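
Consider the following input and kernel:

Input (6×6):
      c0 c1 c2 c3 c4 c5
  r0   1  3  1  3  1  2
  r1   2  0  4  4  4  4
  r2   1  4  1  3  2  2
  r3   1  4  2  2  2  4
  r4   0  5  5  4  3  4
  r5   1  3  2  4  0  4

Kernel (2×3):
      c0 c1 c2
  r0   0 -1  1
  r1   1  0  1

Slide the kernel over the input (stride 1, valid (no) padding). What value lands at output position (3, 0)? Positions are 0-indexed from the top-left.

The receptive field on the input at this output position is [1 4 2 / 0 5 5]. Elementwise product with the kernel and sum: 4·-1 + 2·1 + 0·1 + 5·1.

3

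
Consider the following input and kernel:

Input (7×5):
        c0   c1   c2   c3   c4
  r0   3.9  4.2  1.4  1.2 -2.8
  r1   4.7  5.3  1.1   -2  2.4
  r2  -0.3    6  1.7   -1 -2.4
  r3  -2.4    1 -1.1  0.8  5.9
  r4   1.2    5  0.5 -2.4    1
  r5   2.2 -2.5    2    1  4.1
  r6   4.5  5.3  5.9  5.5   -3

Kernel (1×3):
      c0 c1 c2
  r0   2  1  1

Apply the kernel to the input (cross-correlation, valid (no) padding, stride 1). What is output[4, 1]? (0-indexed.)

8.1

The receptive field on the input at this output position is [5 0.5 -2.4]. Elementwise product with the kernel and sum: 5·2 + 0.5·1 + -2.4·1.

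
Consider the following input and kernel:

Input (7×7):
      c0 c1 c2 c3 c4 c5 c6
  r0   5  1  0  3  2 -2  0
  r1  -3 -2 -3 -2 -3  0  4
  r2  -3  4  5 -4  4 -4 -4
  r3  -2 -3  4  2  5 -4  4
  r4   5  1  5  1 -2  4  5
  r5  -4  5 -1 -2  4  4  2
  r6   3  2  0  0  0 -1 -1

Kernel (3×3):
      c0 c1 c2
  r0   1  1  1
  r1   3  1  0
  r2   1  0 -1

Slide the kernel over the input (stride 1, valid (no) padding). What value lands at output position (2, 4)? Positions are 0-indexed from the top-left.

The receptive field on the input at this output position is [4 -4 -4 / 5 -4 4 / -2 4 5]. Elementwise product with the kernel and sum: 4·1 + -4·1 + -4·1 + 5·3 + -4·1 + -2·1 + 5·-1.

0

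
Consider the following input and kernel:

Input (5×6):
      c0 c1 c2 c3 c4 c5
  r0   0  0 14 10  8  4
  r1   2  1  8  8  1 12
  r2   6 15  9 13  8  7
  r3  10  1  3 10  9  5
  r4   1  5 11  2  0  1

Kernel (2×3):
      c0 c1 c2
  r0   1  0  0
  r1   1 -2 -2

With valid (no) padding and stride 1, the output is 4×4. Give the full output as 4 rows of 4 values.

-16 -31 4 -8
-40 -28 -25 -9
8 -10 -26 -5
-21 -20 10 10

Output[0,0]: The receptive field on the input at this output position is [0 0 14 / 2 1 8]. Elementwise product with the kernel and sum: 0·1 + 2·1 + 1·-2 + 8·-2.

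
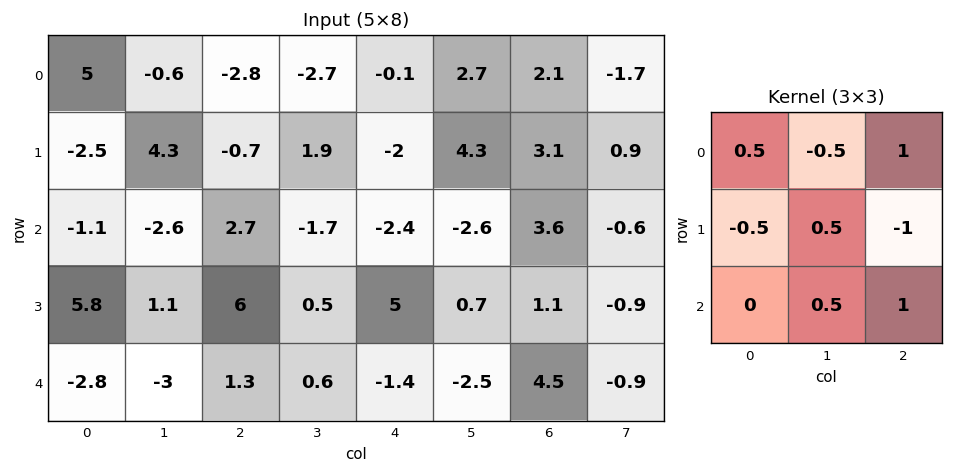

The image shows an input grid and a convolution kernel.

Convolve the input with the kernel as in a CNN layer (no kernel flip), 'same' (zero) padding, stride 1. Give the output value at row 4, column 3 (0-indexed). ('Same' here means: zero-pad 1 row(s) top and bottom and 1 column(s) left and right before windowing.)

The receptive field on the zero-padded input at this output position is [6 0.5 5 / 1.3 0.6 -1.4 / 0 0 0]. Elementwise product with the kernel and sum: 6·0.5 + 0.5·-0.5 + 5·1 + 1.3·-0.5 + 0.6·0.5 + -1.4·-1 + 0·0.5 + 0·1.

8.8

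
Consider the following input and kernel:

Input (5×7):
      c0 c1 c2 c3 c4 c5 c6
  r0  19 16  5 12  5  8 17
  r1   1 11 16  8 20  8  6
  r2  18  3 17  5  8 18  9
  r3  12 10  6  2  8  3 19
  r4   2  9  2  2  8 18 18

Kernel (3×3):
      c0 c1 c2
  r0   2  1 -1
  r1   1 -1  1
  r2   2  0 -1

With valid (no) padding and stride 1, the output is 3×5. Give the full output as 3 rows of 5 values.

Output[0,0]: The receptive field on the input at this output position is [19 16 5 / 1 11 16 / 18 3 17]. Elementwise product with the kernel and sum: 19·2 + 16·1 + 5·-1 + 1·1 + 11·-1 + 16·1 + 18·2 + 17·-1.
Output[0,1]: The receptive field on the input at this output position is [16 5 12 / 11 16 8 / 3 17 5]. Elementwise product with the kernel and sum: 16·2 + 5·1 + 12·-1 + 11·1 + 16·-1 + 8·1 + 3·2 + 5·-1.

74 29 71 9 26
47 39 44 44 38
32 40 39 -17 47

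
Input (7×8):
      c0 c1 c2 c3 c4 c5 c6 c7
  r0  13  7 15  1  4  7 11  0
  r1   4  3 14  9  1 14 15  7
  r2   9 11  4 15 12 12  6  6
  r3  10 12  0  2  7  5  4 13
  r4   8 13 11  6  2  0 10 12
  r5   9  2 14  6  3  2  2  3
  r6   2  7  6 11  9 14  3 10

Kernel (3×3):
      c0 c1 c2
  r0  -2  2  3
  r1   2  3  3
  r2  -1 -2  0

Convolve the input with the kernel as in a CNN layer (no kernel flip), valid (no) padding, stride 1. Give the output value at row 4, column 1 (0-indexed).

The receptive field on the input at this output position is [13 11 6 / 2 14 6 / 7 6 11]. Elementwise product with the kernel and sum: 13·-2 + 11·2 + 6·3 + 2·2 + 14·3 + 6·3 + 7·-1 + 6·-2.

59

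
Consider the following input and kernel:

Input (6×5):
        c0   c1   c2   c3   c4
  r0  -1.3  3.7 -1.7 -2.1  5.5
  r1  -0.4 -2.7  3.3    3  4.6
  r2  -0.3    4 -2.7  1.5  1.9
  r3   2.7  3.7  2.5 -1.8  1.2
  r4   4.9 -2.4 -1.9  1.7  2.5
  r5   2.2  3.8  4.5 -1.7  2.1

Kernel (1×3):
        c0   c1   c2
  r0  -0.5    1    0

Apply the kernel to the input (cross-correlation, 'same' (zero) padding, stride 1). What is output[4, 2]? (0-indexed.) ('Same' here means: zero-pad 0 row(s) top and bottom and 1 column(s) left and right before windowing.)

-0.7

The receptive field on the zero-padded input at this output position is [-2.4 -1.9 1.7]. Elementwise product with the kernel and sum: -2.4·-0.5 + -1.9·1.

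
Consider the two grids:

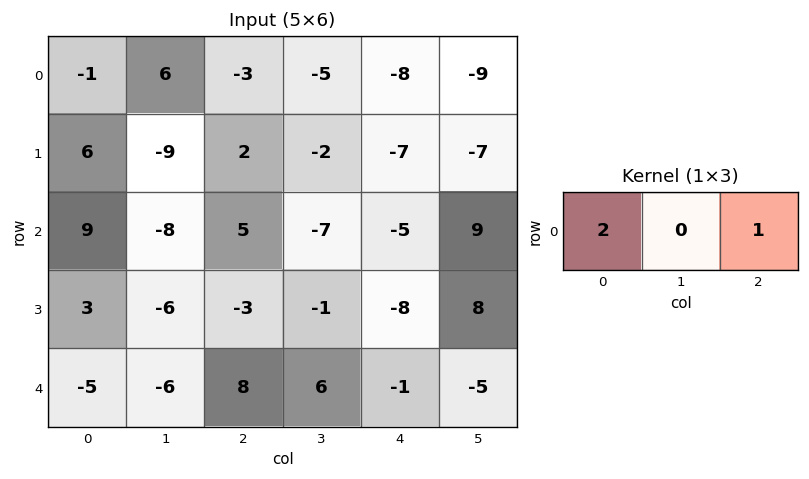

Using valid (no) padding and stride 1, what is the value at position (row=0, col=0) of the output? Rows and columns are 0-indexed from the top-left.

The receptive field on the input at this output position is [-1 6 -3]. Elementwise product with the kernel and sum: -1·2 + -3·1.

-5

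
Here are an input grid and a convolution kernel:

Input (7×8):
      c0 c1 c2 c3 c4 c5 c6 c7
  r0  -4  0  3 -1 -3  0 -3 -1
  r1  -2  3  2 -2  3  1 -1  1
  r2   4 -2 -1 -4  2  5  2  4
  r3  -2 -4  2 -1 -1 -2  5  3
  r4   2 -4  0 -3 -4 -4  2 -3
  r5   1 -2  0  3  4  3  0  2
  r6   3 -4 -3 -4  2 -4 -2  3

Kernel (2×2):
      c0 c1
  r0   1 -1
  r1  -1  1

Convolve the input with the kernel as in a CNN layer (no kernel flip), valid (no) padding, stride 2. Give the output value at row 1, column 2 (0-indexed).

-4

The receptive field on the input at this output position is [2 5 / -1 -2]. Elementwise product with the kernel and sum: 2·1 + 5·-1 + -1·-1 + -2·1.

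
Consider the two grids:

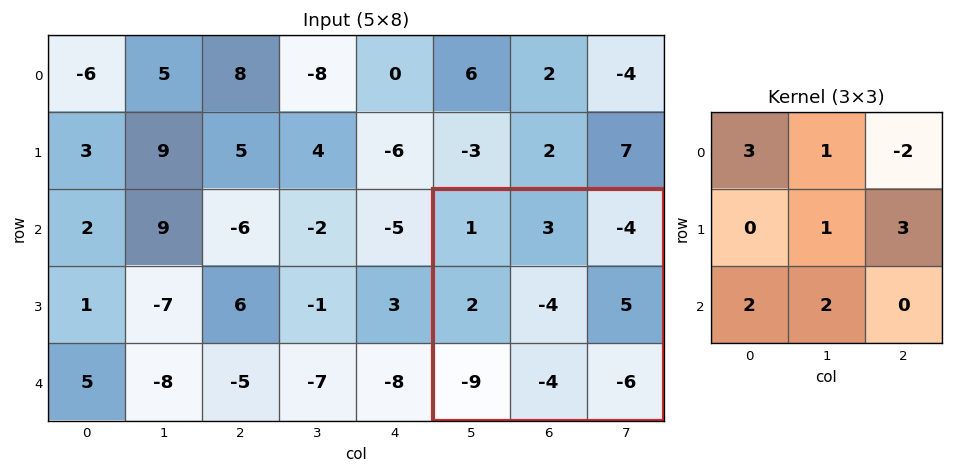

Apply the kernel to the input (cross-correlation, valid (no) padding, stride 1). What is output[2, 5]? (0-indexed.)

-1

The receptive field on the input at this output position is [1 3 -4 / 2 -4 5 / -9 -4 -6]. Elementwise product with the kernel and sum: 1·3 + 3·1 + -4·-2 + -4·1 + 5·3 + -9·2 + -4·2.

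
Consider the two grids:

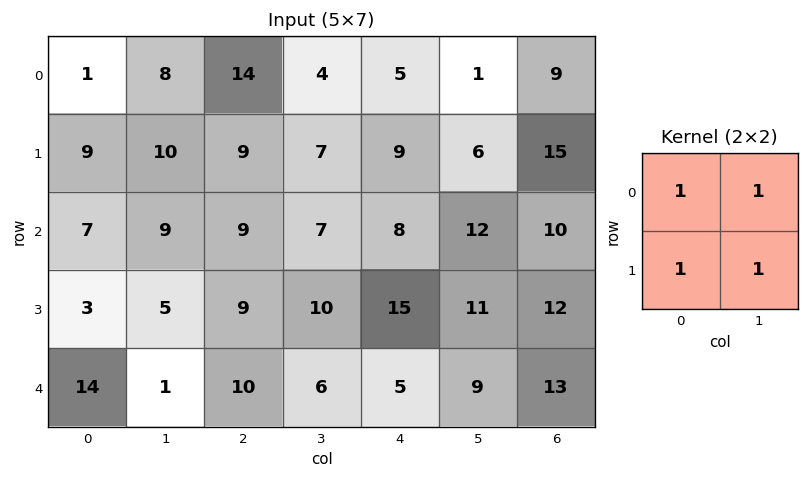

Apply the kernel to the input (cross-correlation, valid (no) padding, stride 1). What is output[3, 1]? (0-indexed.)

25

The receptive field on the input at this output position is [5 9 / 1 10]. Elementwise product with the kernel and sum: 5·1 + 9·1 + 1·1 + 10·1.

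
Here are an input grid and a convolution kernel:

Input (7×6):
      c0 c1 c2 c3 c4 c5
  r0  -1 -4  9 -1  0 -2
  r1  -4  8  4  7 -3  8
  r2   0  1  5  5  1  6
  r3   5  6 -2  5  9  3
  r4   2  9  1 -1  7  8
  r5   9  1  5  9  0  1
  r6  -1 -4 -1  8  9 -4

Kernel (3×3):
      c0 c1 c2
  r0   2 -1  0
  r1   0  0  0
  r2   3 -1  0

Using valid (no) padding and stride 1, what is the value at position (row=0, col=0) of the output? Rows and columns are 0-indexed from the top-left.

1

The receptive field on the input at this output position is [-1 -4 9 / -4 8 4 / 0 1 5]. Elementwise product with the kernel and sum: -1·2 + -4·-1 + 0·3 + 1·-1.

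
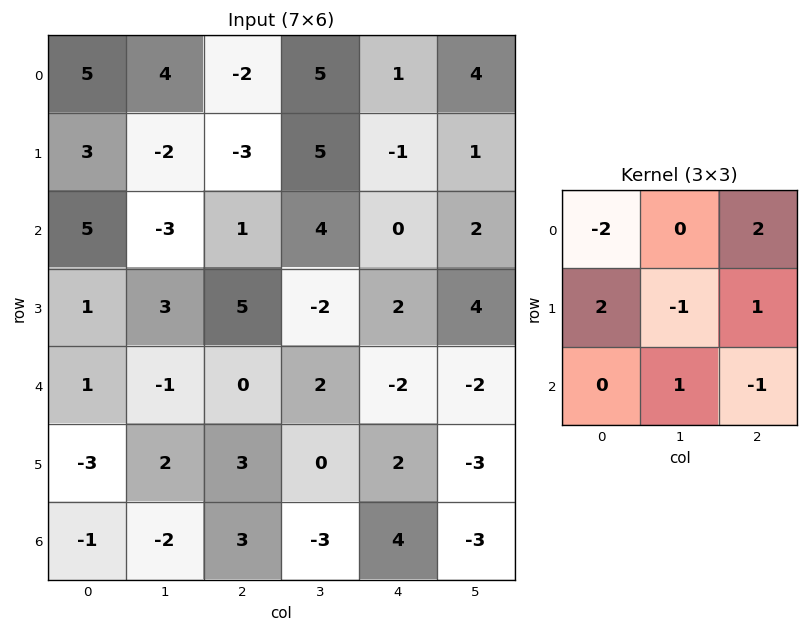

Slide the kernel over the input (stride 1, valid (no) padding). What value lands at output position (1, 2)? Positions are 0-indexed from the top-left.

The receptive field on the input at this output position is [-3 5 -1 / 1 4 0 / 5 -2 2]. Elementwise product with the kernel and sum: -3·-2 + -1·2 + 1·2 + 4·-1 + 0·1 + -2·1 + 2·-1.

-2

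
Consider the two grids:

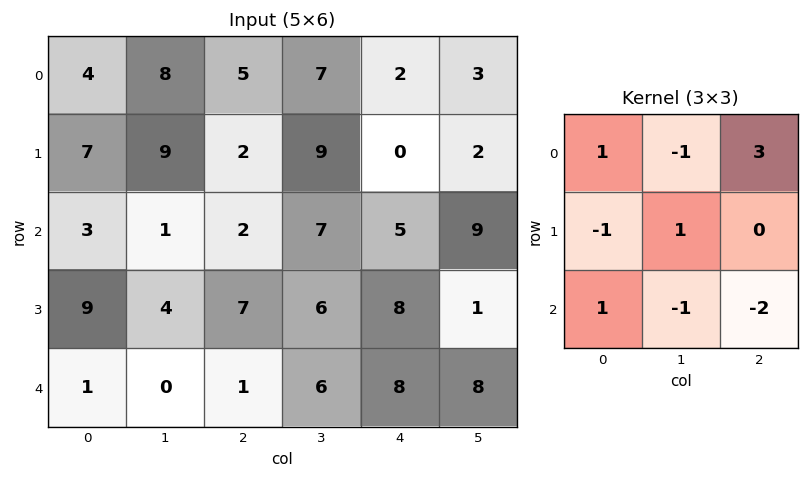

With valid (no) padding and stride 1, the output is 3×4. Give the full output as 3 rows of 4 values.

Output[0,0]: The receptive field on the input at this output position is [4 8 5 / 7 9 2 / 3 1 2]. Elementwise product with the kernel and sum: 4·1 + 8·-1 + 5·3 + 7·-1 + 9·1 + 3·1 + 1·-1 + 2·-2.

11 2 -4 -11
-7 20 -17 9
2 10 -12 13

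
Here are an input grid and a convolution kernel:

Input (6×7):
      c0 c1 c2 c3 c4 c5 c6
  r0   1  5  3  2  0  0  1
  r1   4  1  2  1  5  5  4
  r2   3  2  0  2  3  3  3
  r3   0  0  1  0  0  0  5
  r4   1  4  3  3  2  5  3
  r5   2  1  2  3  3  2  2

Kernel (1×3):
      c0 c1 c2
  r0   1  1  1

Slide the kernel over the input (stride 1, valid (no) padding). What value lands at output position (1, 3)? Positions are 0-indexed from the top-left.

The receptive field on the input at this output position is [1 5 5]. Elementwise product with the kernel and sum: 1·1 + 5·1 + 5·1.

11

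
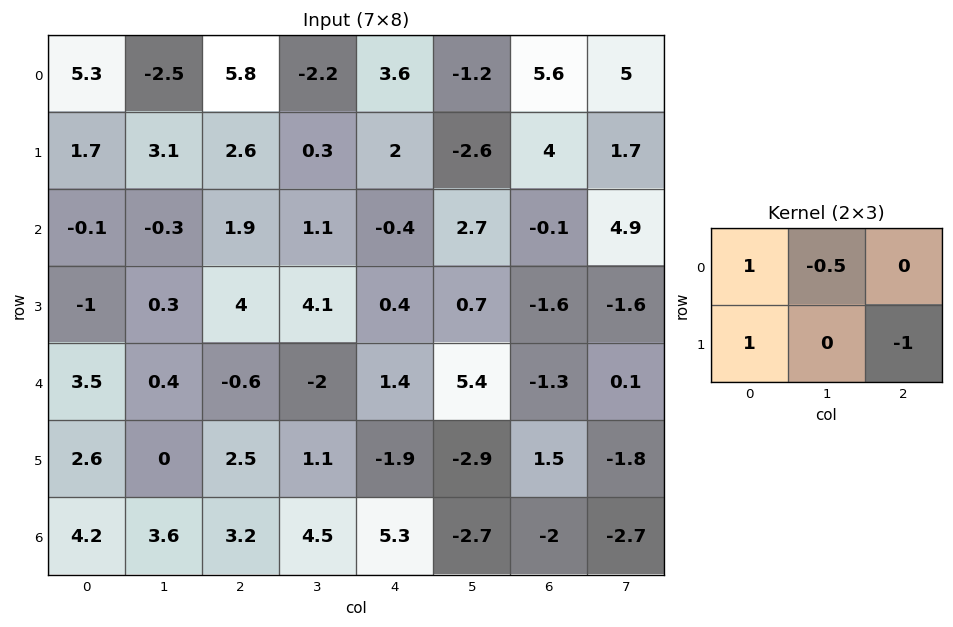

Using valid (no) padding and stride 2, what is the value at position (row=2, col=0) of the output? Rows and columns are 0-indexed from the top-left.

3.4

The receptive field on the input at this output position is [3.5 0.4 -0.6 / 2.6 0 2.5]. Elementwise product with the kernel and sum: 3.5·1 + 0.4·-0.5 + 2.6·1 + 2.5·-1.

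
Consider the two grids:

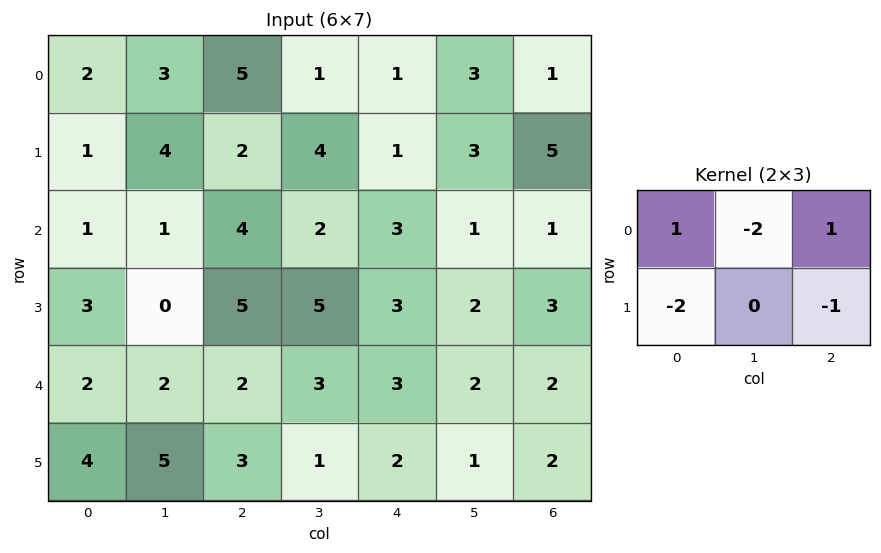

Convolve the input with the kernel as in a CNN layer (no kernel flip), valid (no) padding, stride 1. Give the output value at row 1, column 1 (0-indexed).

The receptive field on the input at this output position is [4 2 4 / 1 4 2]. Elementwise product with the kernel and sum: 4·1 + 2·-2 + 4·1 + 1·-2 + 2·-1.

0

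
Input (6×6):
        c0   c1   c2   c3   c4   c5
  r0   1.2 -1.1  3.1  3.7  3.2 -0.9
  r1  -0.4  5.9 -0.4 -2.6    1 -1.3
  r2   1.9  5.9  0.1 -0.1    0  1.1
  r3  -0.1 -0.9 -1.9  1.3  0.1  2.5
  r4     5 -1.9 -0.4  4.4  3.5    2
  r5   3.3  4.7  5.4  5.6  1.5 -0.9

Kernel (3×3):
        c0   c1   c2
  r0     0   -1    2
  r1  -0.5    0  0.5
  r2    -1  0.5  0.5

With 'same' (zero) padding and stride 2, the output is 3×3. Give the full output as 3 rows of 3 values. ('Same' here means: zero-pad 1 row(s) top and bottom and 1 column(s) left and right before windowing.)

2.2 -5 0.15
14.65 -7.2 -3
1.35 8.45 -1.6

Output[0,0]: The receptive field on the zero-padded input at this output position is [0 0 0 / 0 1.2 -1.1 / 0 -0.4 5.9]. Elementwise product with the kernel and sum: 0·-1 + 0·2 + 0·-0.5 + -1.1·0.5 + 0·-1 + -0.4·0.5 + 5.9·0.5.
Output[0,1]: The receptive field on the zero-padded input at this output position is [0 0 0 / -1.1 3.1 3.7 / 5.9 -0.4 -2.6]. Elementwise product with the kernel and sum: 0·-1 + 0·2 + -1.1·-0.5 + 3.7·0.5 + 5.9·-1 + -0.4·0.5 + -2.6·0.5.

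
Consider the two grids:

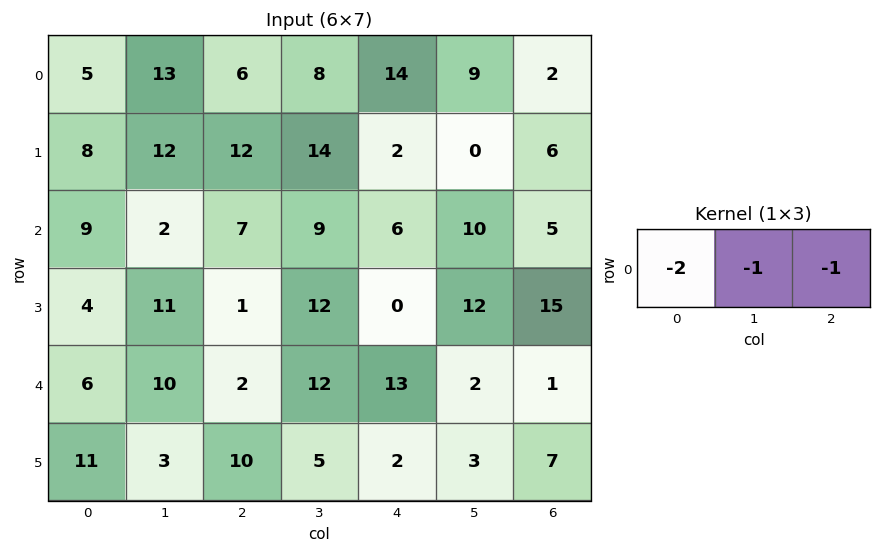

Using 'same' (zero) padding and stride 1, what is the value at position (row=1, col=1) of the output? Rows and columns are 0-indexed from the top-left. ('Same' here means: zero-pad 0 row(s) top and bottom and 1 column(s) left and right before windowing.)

-40

The receptive field on the zero-padded input at this output position is [8 12 12]. Elementwise product with the kernel and sum: 8·-2 + 12·-1 + 12·-1.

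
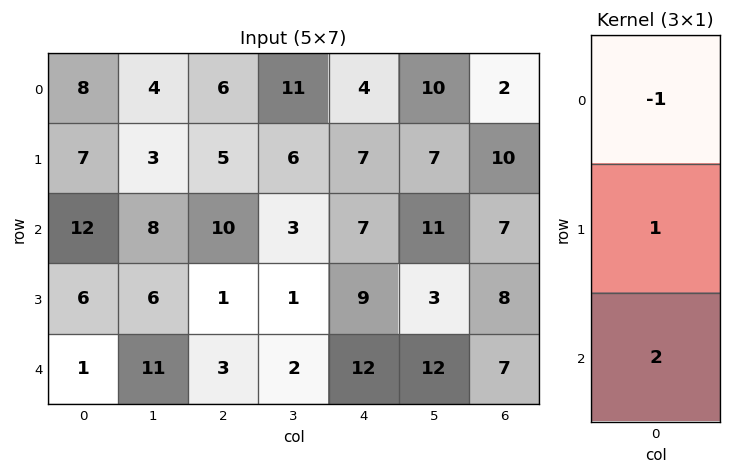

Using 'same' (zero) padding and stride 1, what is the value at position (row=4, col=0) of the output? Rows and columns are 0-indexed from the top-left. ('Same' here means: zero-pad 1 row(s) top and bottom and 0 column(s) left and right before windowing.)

-5

The receptive field on the zero-padded input at this output position is [6 / 1 / 0]. Elementwise product with the kernel and sum: 6·-1 + 1·1 + 0·2.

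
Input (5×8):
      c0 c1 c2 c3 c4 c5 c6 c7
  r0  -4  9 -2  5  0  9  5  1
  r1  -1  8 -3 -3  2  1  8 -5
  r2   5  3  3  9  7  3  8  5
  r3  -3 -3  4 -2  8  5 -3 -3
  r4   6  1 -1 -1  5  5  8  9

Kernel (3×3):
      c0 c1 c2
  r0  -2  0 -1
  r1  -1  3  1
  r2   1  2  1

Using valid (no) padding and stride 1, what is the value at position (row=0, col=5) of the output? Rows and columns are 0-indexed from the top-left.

The receptive field on the input at this output position is [9 5 1 / 1 8 -5 / 3 8 5]. Elementwise product with the kernel and sum: 9·-2 + 1·-1 + 1·-1 + 8·3 + -5·1 + 3·1 + 8·2 + 5·1.

23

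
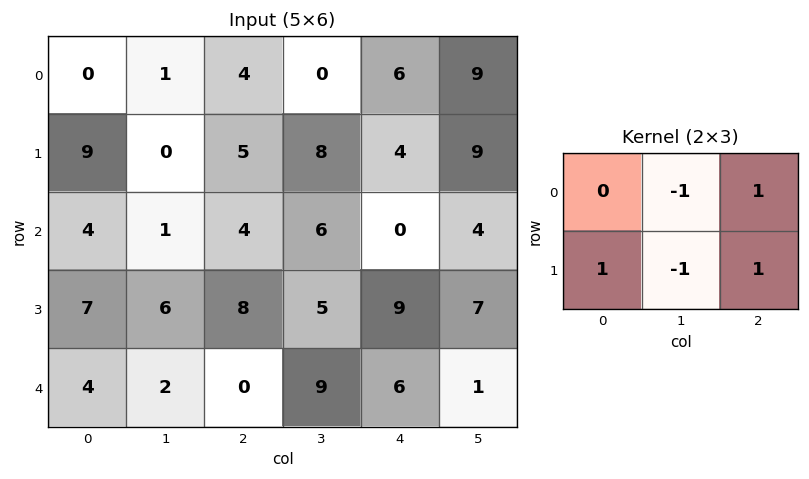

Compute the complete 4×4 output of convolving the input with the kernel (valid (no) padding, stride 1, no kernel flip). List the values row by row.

Output[0,0]: The receptive field on the input at this output position is [0 1 4 / 9 0 5]. Elementwise product with the kernel and sum: 1·-1 + 4·1 + 9·1 + 0·-1 + 5·1.
Output[0,1]: The receptive field on the input at this output position is [1 4 0 / 0 5 8]. Elementwise product with the kernel and sum: 4·-1 + 0·1 + 0·1 + 5·-1 + 8·1.

17 -1 7 16
12 6 -6 15
12 5 6 7
4 8 1 2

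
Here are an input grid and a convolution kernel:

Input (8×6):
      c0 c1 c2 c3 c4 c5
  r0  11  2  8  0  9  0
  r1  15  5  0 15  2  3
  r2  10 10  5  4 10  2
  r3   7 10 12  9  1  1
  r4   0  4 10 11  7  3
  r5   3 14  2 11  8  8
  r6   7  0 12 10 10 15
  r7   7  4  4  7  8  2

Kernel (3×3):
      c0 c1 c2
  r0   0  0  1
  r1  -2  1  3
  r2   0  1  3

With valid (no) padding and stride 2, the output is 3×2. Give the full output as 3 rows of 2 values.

Output[0,0]: The receptive field on the input at this output position is [11 2 8 / 15 5 0 / 10 10 5]. Elementwise product with the kernel and sum: 8·1 + 15·-2 + 5·1 + 0·3 + 10·1 + 5·3.
Output[0,1]: The receptive field on the input at this output position is [8 0 9 / 0 15 2 / 5 4 10]. Elementwise product with the kernel and sum: 9·1 + 0·-2 + 15·1 + 2·3 + 4·1 + 10·3.

8 64
71 30
60 78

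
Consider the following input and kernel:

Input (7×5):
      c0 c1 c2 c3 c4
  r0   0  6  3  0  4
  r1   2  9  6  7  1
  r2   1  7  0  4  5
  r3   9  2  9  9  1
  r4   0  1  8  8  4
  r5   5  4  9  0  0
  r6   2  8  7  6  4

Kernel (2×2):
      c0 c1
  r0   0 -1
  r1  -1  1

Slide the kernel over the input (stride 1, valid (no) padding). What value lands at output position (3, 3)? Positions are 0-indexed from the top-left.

-5

The receptive field on the input at this output position is [9 1 / 8 4]. Elementwise product with the kernel and sum: 1·-1 + 8·-1 + 4·1.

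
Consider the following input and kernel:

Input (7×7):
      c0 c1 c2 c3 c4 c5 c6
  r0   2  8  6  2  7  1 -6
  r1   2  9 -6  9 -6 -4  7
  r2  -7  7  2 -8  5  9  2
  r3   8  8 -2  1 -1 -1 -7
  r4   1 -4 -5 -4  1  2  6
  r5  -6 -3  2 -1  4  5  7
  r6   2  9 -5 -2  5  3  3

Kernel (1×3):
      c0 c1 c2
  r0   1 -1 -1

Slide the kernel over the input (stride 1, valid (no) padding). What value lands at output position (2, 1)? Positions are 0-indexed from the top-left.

The receptive field on the input at this output position is [7 2 -8]. Elementwise product with the kernel and sum: 7·1 + 2·-1 + -8·-1.

13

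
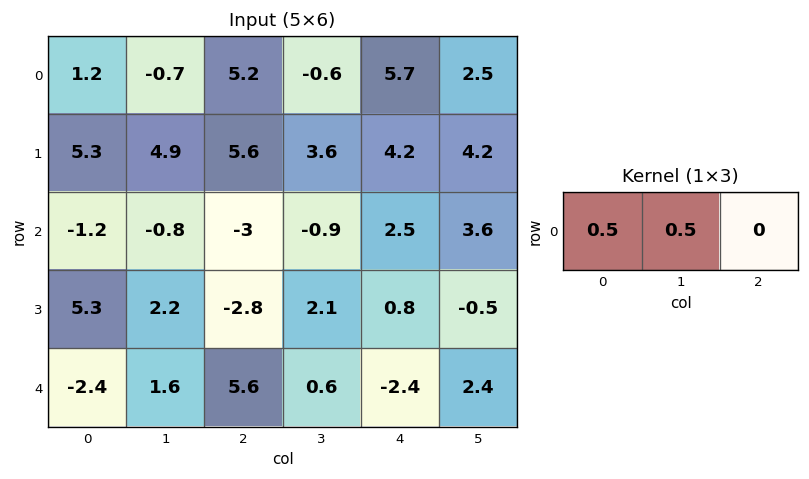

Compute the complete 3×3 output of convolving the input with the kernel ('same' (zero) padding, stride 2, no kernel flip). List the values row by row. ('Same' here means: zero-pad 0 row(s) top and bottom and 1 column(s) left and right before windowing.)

Output[0,0]: The receptive field on the zero-padded input at this output position is [0 1.2 -0.7]. Elementwise product with the kernel and sum: 0·0.5 + 1.2·0.5.
Output[0,1]: The receptive field on the zero-padded input at this output position is [-0.7 5.2 -0.6]. Elementwise product with the kernel and sum: -0.7·0.5 + 5.2·0.5.

0.6 2.25 2.55
-0.6 -1.9 0.8
-1.2 3.6 -0.9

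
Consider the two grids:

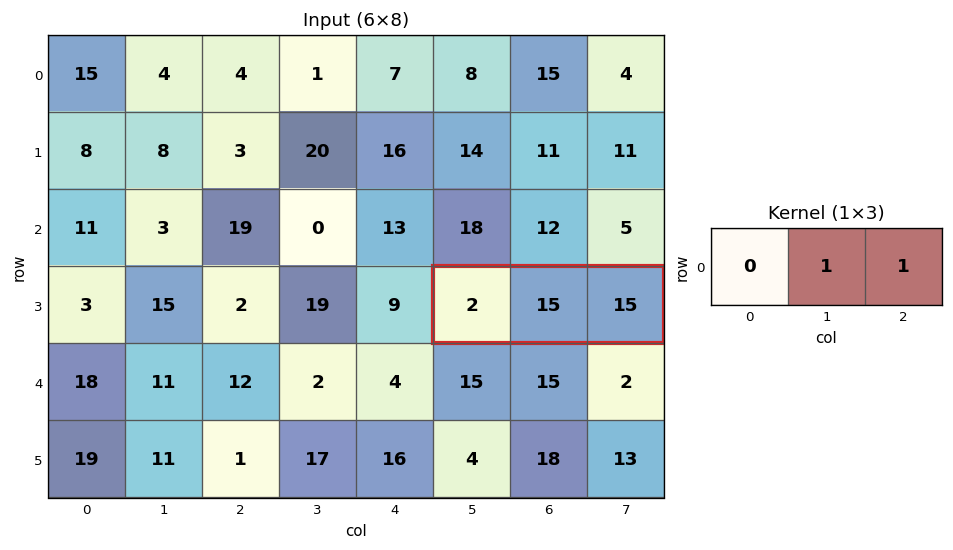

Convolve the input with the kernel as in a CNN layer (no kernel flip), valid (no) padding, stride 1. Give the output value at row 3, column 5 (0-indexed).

The receptive field on the input at this output position is [2 15 15]. Elementwise product with the kernel and sum: 15·1 + 15·1.

30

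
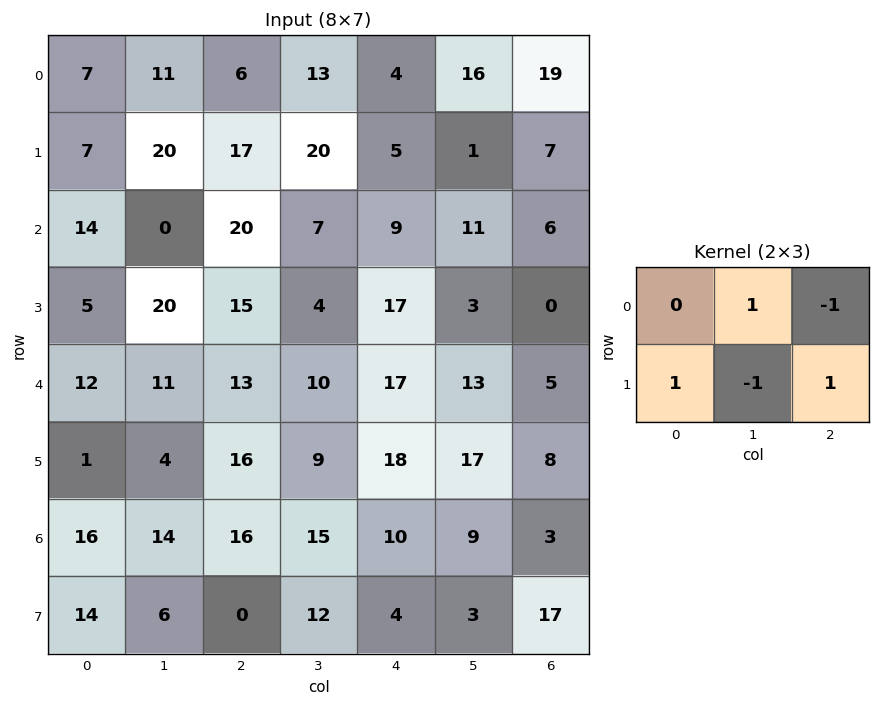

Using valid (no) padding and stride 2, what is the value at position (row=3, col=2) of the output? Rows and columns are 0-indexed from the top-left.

24

The receptive field on the input at this output position is [10 9 3 / 4 3 17]. Elementwise product with the kernel and sum: 9·1 + 3·-1 + 4·1 + 3·-1 + 17·1.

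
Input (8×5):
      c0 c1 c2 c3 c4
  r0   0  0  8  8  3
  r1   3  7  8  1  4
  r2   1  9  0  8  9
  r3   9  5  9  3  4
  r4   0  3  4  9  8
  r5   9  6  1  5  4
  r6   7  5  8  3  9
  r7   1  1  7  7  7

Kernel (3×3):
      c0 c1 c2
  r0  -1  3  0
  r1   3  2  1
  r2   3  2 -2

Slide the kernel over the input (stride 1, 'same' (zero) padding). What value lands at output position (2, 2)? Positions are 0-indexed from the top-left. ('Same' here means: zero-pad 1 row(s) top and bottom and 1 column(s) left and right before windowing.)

79

The receptive field on the zero-padded input at this output position is [7 8 1 / 9 0 8 / 5 9 3]. Elementwise product with the kernel and sum: 7·-1 + 8·3 + 9·3 + 0·2 + 8·1 + 5·3 + 9·2 + 3·-2.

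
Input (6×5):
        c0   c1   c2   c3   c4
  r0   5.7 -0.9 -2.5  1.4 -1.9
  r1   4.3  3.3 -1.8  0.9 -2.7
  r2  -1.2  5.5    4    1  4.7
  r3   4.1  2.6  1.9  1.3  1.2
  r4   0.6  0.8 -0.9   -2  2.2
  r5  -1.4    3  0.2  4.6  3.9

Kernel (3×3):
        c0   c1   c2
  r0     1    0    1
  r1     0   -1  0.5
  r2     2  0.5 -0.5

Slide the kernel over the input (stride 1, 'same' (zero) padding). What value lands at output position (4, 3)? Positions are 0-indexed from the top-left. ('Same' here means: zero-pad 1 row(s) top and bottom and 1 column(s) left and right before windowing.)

The receptive field on the zero-padded input at this output position is [1.9 1.3 1.2 / -0.9 -2 2.2 / 0.2 4.6 3.9]. Elementwise product with the kernel and sum: 1.9·1 + 1.2·1 + -2·-1 + 2.2·0.5 + 0.2·2 + 4.6·0.5 + 3.9·-0.5.

6.95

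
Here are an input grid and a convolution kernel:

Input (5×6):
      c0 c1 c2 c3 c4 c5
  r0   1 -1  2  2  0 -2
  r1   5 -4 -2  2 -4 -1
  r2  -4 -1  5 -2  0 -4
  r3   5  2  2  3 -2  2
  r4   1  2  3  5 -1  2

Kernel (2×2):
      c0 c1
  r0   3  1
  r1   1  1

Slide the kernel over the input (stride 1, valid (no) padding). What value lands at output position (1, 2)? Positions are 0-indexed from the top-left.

The receptive field on the input at this output position is [-2 2 / 5 -2]. Elementwise product with the kernel and sum: -2·3 + 2·1 + 5·1 + -2·1.

-1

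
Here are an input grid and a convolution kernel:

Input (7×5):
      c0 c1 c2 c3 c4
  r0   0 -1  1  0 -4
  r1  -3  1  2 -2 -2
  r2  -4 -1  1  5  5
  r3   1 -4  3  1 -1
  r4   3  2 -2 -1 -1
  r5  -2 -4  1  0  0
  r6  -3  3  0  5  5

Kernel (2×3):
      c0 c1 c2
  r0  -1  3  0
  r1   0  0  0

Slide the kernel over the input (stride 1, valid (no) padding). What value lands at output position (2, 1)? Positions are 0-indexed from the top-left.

The receptive field on the input at this output position is [-1 1 5 / -4 3 1]. Elementwise product with the kernel and sum: -1·-1 + 1·3.

4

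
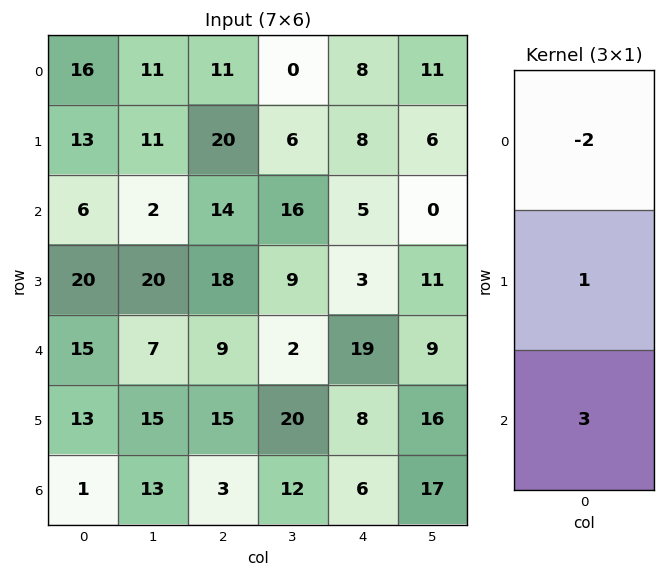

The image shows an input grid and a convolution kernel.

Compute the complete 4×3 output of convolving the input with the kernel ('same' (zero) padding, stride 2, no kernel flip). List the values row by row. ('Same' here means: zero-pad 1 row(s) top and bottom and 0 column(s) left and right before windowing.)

55 71 32
40 28 -2
14 18 37
-25 -27 -10

Output[0,0]: The receptive field on the zero-padded input at this output position is [0 / 16 / 13]. Elementwise product with the kernel and sum: 0·-2 + 16·1 + 13·3.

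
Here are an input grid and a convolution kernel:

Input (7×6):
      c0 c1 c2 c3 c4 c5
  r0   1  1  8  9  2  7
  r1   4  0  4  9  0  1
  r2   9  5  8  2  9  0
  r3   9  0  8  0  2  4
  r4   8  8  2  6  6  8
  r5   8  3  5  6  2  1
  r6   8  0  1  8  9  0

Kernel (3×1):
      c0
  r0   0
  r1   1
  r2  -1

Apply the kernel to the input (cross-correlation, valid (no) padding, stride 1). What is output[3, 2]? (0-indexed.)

The receptive field on the input at this output position is [8 / 2 / 5]. Elementwise product with the kernel and sum: 2·1 + 5·-1.

-3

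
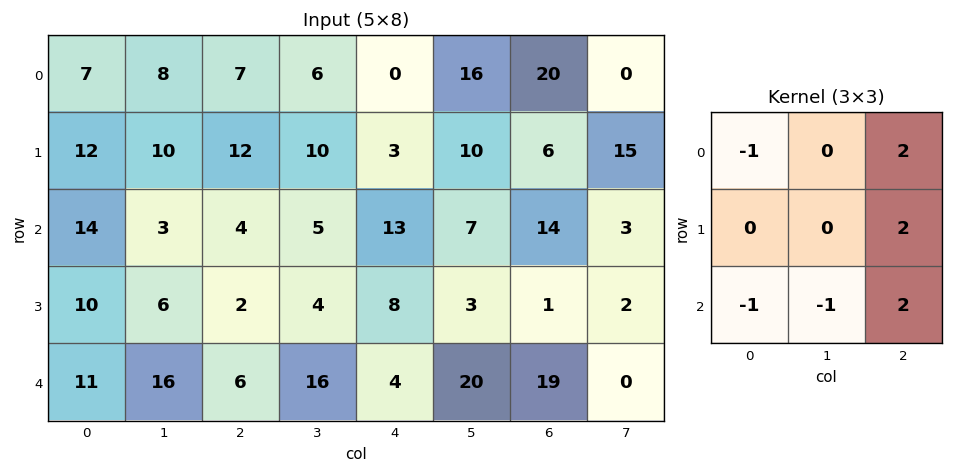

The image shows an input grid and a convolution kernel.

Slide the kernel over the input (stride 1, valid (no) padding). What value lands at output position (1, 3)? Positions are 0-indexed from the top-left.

18

The receptive field on the input at this output position is [10 3 10 / 5 13 7 / 4 8 3]. Elementwise product with the kernel and sum: 10·-1 + 10·2 + 7·2 + 4·-1 + 8·-1 + 3·2.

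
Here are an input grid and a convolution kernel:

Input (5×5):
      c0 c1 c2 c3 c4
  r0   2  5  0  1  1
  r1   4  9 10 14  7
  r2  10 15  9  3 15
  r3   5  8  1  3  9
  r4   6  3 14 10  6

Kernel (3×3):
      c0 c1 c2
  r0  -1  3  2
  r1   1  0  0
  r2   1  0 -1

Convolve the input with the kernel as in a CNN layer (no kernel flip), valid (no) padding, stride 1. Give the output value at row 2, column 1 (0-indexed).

19

The receptive field on the input at this output position is [15 9 3 / 8 1 3 / 3 14 10]. Elementwise product with the kernel and sum: 15·-1 + 9·3 + 3·2 + 8·1 + 3·1 + 10·-1.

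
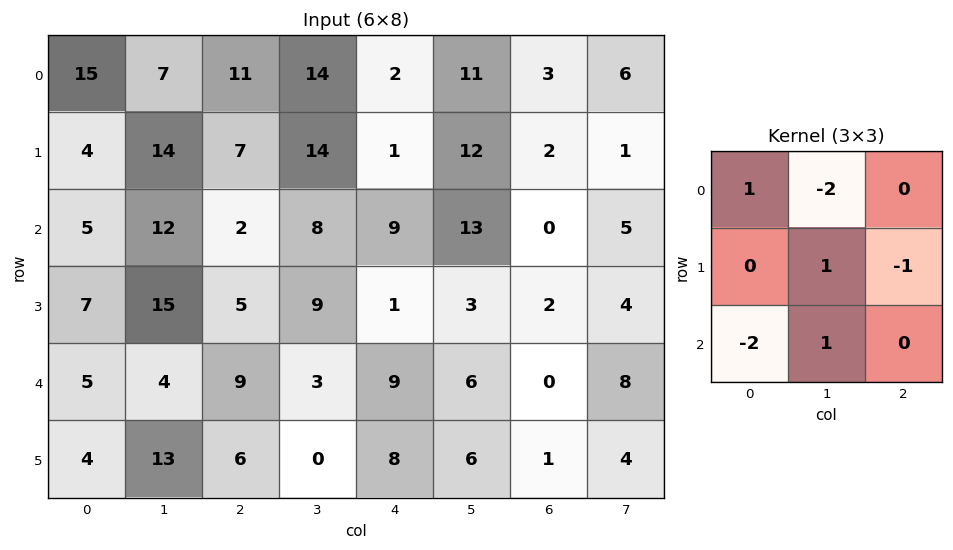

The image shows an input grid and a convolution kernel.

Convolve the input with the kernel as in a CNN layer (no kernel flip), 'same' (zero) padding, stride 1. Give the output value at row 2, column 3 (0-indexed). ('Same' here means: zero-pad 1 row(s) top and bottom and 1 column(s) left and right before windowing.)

The receptive field on the zero-padded input at this output position is [7 14 1 / 2 8 9 / 5 9 1]. Elementwise product with the kernel and sum: 7·1 + 14·-2 + 8·1 + 9·-1 + 5·-2 + 9·1.

-23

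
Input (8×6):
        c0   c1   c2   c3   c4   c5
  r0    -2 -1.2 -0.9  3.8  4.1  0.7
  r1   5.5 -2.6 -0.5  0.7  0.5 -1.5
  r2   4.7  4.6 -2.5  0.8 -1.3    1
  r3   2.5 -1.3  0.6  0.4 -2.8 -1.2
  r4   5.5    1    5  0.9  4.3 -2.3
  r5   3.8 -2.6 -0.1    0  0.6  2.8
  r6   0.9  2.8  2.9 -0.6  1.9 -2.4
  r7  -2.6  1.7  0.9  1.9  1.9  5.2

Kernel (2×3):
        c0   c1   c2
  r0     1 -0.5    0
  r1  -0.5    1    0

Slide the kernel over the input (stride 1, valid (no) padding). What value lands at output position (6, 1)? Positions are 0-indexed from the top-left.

The receptive field on the input at this output position is [2.8 2.9 -0.6 / 1.7 0.9 1.9]. Elementwise product with the kernel and sum: 2.8·1 + 2.9·-0.5 + 1.7·-0.5 + 0.9·1.

1.4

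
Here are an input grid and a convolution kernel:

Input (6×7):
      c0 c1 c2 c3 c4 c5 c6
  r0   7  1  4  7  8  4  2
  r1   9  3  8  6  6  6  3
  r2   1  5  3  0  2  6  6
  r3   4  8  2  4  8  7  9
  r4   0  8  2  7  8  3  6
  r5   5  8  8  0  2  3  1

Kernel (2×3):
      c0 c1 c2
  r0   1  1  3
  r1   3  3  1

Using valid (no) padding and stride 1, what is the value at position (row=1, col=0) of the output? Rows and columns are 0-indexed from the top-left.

57

The receptive field on the input at this output position is [9 3 8 / 1 5 3]. Elementwise product with the kernel and sum: 9·1 + 3·1 + 8·3 + 1·3 + 5·3 + 3·1.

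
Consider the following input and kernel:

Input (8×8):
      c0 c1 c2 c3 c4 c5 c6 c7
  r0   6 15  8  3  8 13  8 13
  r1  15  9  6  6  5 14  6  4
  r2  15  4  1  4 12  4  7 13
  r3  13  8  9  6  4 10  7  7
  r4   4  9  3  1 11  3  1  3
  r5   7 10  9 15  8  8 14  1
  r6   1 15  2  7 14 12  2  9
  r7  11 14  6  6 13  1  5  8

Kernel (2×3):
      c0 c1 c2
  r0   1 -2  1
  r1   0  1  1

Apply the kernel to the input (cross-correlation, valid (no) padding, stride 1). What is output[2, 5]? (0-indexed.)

The receptive field on the input at this output position is [4 7 13 / 10 7 7]. Elementwise product with the kernel and sum: 4·1 + 7·-2 + 13·1 + 7·1 + 7·1.

17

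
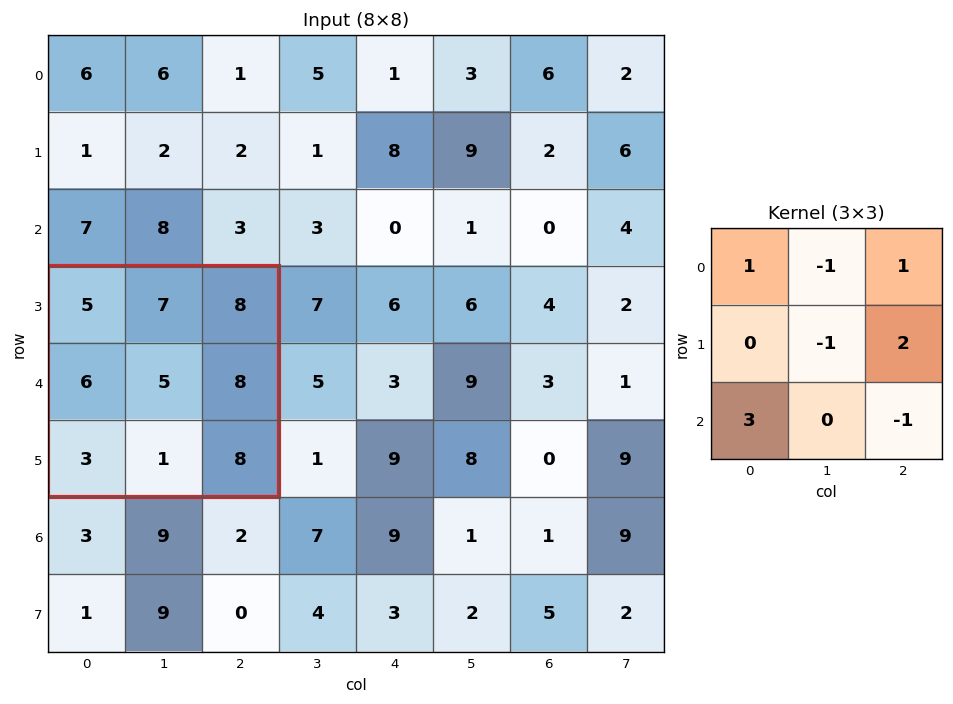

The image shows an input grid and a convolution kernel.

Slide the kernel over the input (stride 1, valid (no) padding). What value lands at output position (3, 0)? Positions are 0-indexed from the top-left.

18

The receptive field on the input at this output position is [5 7 8 / 6 5 8 / 3 1 8]. Elementwise product with the kernel and sum: 5·1 + 7·-1 + 8·1 + 5·-1 + 8·2 + 3·3 + 8·-1.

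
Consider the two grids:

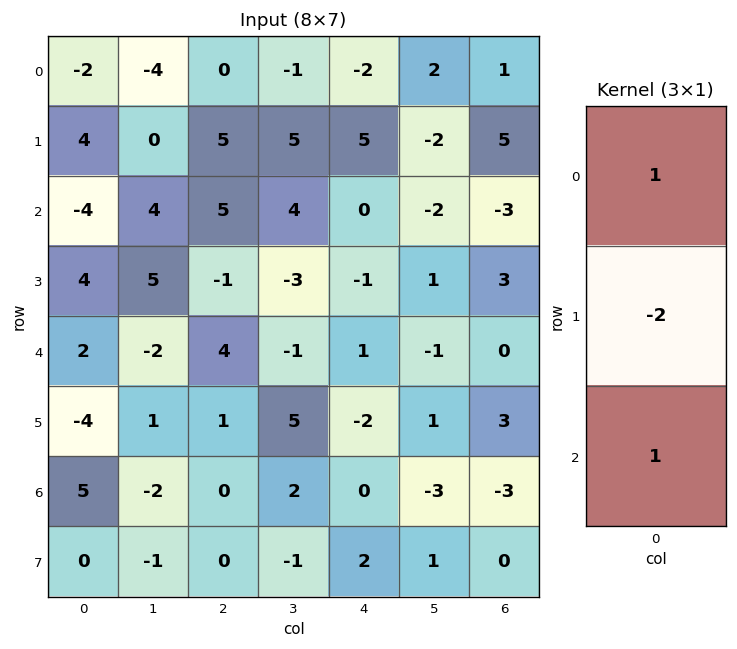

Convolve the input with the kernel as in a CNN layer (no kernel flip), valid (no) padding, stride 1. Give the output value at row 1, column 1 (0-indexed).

The receptive field on the input at this output position is [0 / 4 / 5]. Elementwise product with the kernel and sum: 0·1 + 4·-2 + 5·1.

-3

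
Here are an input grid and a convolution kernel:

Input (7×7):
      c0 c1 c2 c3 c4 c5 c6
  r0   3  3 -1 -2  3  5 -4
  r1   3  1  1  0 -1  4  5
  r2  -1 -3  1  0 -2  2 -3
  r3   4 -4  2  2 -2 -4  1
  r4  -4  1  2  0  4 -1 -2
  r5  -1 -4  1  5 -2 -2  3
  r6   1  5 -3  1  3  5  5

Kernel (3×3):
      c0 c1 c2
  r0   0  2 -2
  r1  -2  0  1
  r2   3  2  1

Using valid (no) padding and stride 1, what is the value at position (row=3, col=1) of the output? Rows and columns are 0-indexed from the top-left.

The receptive field on the input at this output position is [-4 2 2 / 1 2 0 / -4 1 5]. Elementwise product with the kernel and sum: 2·2 + 2·-2 + 1·-2 + 0·1 + -4·3 + 1·2 + 5·1.

-7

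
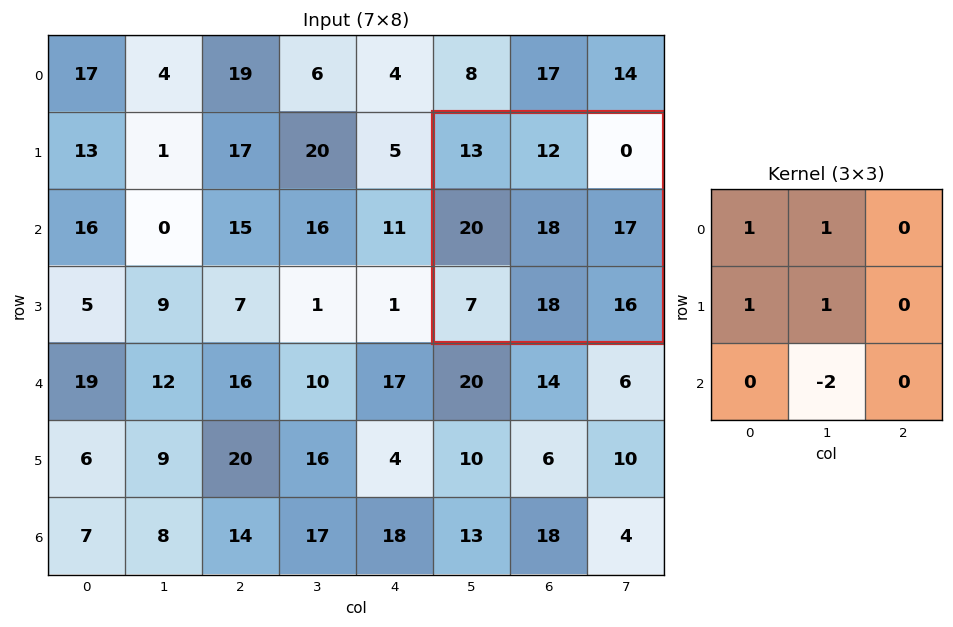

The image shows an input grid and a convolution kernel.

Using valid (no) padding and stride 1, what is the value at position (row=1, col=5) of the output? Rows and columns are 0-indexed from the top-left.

The receptive field on the input at this output position is [13 12 0 / 20 18 17 / 7 18 16]. Elementwise product with the kernel and sum: 13·1 + 12·1 + 20·1 + 18·1 + 18·-2.

27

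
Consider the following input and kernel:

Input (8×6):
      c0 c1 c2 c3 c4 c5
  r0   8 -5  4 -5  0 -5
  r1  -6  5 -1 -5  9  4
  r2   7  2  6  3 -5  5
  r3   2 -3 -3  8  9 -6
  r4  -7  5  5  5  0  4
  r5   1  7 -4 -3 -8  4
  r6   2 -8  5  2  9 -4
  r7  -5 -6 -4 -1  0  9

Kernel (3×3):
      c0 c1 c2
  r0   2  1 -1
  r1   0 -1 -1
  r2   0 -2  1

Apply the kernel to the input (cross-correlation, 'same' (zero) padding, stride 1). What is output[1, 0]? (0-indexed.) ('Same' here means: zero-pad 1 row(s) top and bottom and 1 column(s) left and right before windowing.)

The receptive field on the zero-padded input at this output position is [0 8 -5 / 0 -6 5 / 0 7 2]. Elementwise product with the kernel and sum: 0·2 + 8·1 + -5·-1 + -6·-1 + 5·-1 + 7·-2 + 2·1.

2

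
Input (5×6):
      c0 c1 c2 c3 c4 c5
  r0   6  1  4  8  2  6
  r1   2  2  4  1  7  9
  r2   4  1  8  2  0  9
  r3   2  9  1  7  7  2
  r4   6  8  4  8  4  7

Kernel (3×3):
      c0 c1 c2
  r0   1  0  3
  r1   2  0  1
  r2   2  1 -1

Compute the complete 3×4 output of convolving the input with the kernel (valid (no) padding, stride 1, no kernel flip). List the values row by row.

27 38 43 32
42 21 43 60
49 44 29 58

Output[0,0]: The receptive field on the input at this output position is [6 1 4 / 2 2 4 / 4 1 8]. Elementwise product with the kernel and sum: 6·1 + 4·3 + 2·2 + 4·1 + 4·2 + 1·1 + 8·-1.
Output[0,1]: The receptive field on the input at this output position is [1 4 8 / 2 4 1 / 1 8 2]. Elementwise product with the kernel and sum: 1·1 + 8·3 + 2·2 + 1·1 + 1·2 + 8·1 + 2·-1.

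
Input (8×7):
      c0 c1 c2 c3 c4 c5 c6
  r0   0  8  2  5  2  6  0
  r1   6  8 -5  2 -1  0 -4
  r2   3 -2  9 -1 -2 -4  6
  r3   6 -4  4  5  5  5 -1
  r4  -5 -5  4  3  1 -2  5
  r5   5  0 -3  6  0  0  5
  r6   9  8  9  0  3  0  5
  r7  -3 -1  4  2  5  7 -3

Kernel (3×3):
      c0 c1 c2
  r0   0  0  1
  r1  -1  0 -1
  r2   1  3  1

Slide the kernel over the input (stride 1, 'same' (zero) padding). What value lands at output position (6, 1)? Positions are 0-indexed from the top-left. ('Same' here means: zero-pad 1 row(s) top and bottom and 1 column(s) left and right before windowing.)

-23

The receptive field on the zero-padded input at this output position is [5 0 -3 / 9 8 9 / -3 -1 4]. Elementwise product with the kernel and sum: -3·1 + 9·-1 + 9·-1 + -3·1 + -1·3 + 4·1.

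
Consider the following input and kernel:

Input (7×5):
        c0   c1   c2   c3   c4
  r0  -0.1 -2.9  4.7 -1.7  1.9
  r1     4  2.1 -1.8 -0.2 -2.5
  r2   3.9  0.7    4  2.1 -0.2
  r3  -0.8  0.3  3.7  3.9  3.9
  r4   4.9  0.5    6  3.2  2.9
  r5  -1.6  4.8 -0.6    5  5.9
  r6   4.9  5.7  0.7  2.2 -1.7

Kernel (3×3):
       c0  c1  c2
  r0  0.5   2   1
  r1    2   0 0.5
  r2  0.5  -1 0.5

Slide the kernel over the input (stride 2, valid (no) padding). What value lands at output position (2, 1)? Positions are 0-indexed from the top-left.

11.35

The receptive field on the input at this output position is [6 3.2 2.9 / -0.6 5 5.9 / 0.7 2.2 -1.7]. Elementwise product with the kernel and sum: 6·0.5 + 3.2·2 + 2.9·1 + -0.6·2 + 5.9·0.5 + 0.7·0.5 + 2.2·-1 + -1.7·0.5.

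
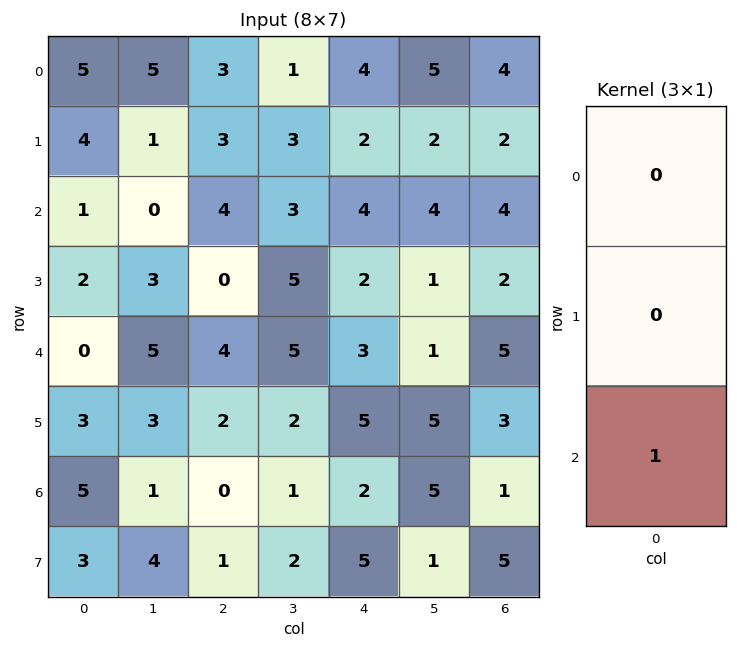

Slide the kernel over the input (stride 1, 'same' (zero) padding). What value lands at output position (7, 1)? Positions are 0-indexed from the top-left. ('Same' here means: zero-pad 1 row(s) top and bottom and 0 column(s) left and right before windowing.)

0

The receptive field on the zero-padded input at this output position is [1 / 4 / 0]. Elementwise product with the kernel and sum: 0·1.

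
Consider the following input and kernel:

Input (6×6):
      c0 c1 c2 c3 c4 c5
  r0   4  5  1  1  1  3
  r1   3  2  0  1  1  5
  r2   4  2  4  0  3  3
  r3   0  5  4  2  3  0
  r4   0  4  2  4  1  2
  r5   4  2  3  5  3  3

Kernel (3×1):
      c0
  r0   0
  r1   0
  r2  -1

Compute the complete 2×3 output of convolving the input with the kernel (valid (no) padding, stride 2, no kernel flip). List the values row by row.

-4 -4 -3
0 -2 -1

Output[0,0]: The receptive field on the input at this output position is [4 / 3 / 4]. Elementwise product with the kernel and sum: 4·-1.
Output[0,1]: The receptive field on the input at this output position is [1 / 0 / 4]. Elementwise product with the kernel and sum: 4·-1.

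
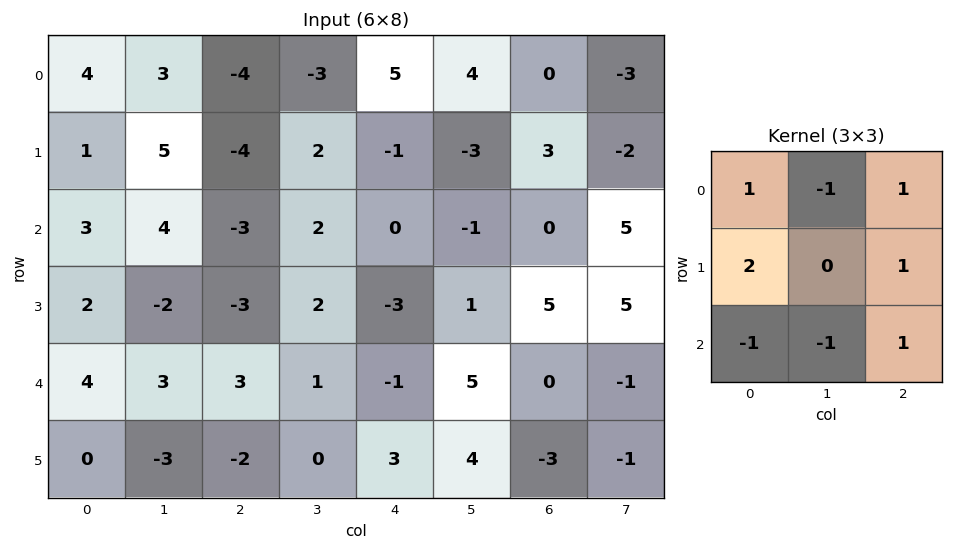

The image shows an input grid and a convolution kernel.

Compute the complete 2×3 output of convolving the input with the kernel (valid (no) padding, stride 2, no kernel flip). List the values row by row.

-15 -4 3
-7 -19 -4

Output[0,0]: The receptive field on the input at this output position is [4 3 -4 / 1 5 -4 / 3 4 -3]. Elementwise product with the kernel and sum: 4·1 + 3·-1 + -4·1 + 1·2 + -4·1 + 3·-1 + 4·-1 + -3·1.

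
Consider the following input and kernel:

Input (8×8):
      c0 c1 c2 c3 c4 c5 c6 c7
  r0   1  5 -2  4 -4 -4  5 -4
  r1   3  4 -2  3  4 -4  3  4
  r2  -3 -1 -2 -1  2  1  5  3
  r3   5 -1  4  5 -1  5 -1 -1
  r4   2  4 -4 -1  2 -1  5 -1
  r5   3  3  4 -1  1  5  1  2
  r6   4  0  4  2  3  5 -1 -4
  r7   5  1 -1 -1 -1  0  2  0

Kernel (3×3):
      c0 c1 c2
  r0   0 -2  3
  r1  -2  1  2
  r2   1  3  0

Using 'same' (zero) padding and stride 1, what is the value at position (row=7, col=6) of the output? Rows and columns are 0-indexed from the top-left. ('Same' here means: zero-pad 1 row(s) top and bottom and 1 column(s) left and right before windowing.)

The receptive field on the zero-padded input at this output position is [5 -1 -4 / 0 2 0 / 0 0 0]. Elementwise product with the kernel and sum: -1·-2 + -4·3 + 0·-2 + 2·1 + 0·2 + 0·1 + 0·3.

-8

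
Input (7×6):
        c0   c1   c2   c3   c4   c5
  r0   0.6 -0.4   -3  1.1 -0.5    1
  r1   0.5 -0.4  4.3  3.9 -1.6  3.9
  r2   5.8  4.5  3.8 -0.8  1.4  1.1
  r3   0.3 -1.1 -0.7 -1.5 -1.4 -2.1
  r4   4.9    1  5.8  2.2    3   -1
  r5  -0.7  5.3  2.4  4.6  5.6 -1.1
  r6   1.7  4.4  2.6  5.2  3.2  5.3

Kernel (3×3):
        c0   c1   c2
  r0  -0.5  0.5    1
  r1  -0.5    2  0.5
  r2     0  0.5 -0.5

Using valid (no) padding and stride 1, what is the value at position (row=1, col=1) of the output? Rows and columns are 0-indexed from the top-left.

The receptive field on the input at this output position is [-0.4 4.3 3.9 / 4.5 3.8 -0.8 / -1.1 -0.7 -1.5]. Elementwise product with the kernel and sum: -0.4·-0.5 + 4.3·0.5 + 3.9·1 + 4.5·-0.5 + 3.8·2 + -0.8·0.5 + -0.7·0.5 + -1.5·-0.5.

11.6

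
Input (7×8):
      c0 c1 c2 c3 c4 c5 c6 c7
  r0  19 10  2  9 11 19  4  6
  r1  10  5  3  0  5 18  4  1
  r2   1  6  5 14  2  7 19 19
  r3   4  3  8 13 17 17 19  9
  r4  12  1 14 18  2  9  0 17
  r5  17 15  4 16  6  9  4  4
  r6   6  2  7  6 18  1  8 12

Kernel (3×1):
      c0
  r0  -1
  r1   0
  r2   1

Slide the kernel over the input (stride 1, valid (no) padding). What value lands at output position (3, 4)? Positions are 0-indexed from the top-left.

-11

The receptive field on the input at this output position is [17 / 2 / 6]. Elementwise product with the kernel and sum: 17·-1 + 6·1.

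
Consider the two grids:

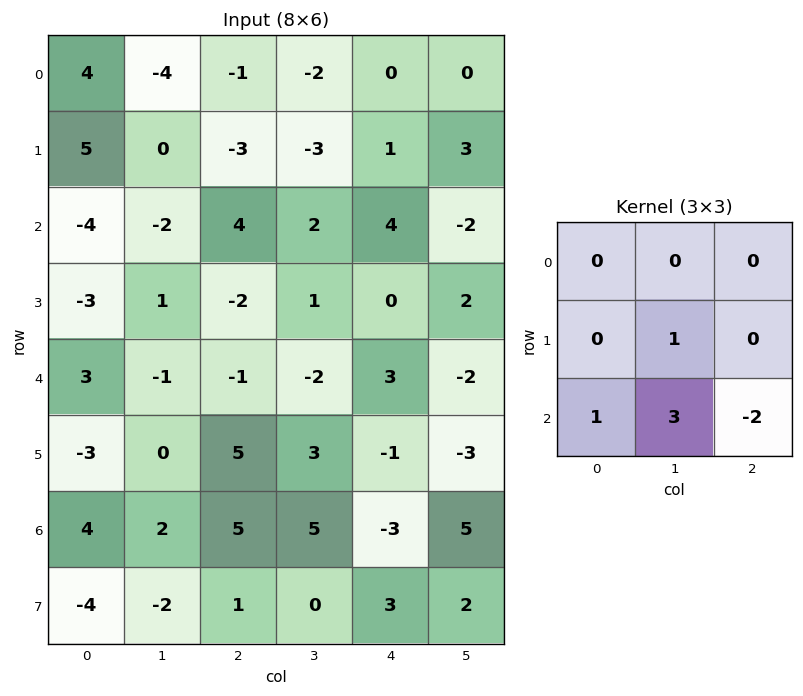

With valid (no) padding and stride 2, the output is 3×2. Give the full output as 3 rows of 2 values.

-18 -1
3 -12
0 29

Output[0,0]: The receptive field on the input at this output position is [4 -4 -1 / 5 0 -3 / -4 -2 4]. Elementwise product with the kernel and sum: 0·1 + -4·1 + -2·3 + 4·-2.
Output[0,1]: The receptive field on the input at this output position is [-1 -2 0 / -3 -3 1 / 4 2 4]. Elementwise product with the kernel and sum: -3·1 + 4·1 + 2·3 + 4·-2.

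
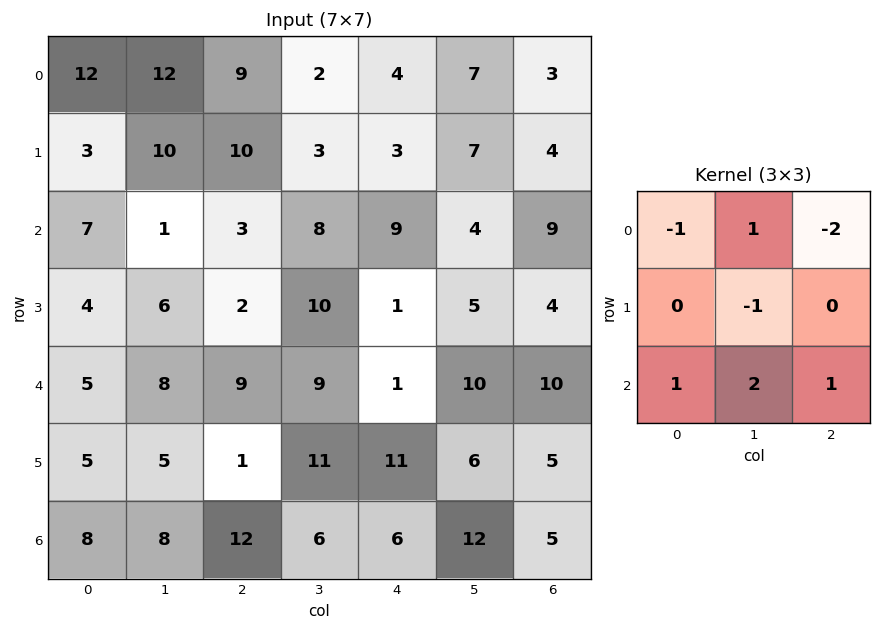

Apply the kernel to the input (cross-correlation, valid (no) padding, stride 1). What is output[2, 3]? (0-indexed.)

13

The receptive field on the input at this output position is [8 9 4 / 10 1 5 / 9 1 10]. Elementwise product with the kernel and sum: 8·-1 + 9·1 + 4·-2 + 1·-1 + 9·1 + 1·2 + 10·1.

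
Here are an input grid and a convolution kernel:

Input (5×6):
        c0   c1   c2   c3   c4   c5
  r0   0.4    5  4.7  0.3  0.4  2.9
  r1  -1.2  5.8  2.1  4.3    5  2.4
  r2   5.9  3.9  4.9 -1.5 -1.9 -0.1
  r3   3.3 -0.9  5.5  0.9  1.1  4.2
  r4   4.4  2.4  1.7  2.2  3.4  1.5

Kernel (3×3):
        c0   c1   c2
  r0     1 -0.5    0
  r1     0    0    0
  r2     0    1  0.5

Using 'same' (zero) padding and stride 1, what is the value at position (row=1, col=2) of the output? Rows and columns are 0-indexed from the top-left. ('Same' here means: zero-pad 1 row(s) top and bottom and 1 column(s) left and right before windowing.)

The receptive field on the zero-padded input at this output position is [5 4.7 0.3 / 5.8 2.1 4.3 / 3.9 4.9 -1.5]. Elementwise product with the kernel and sum: 5·1 + 4.7·-0.5 + 4.9·1 + -1.5·0.5.

6.8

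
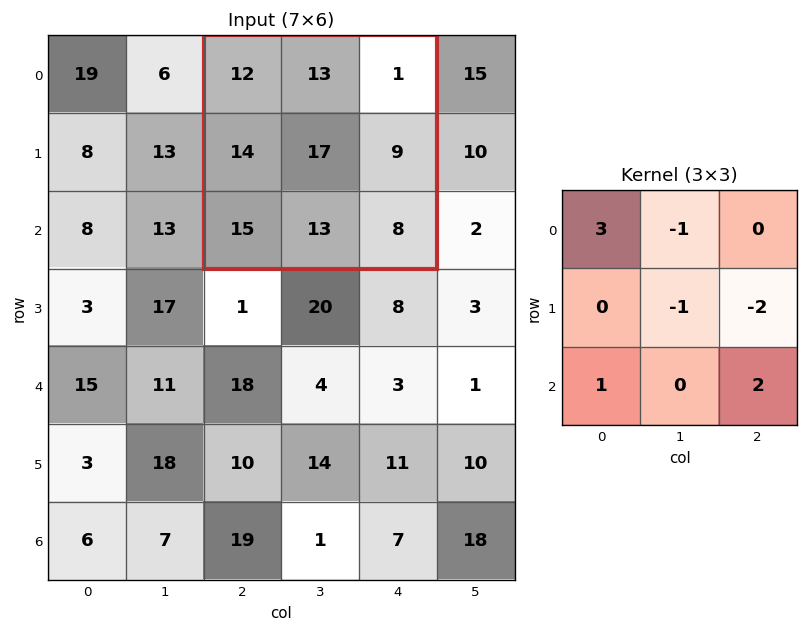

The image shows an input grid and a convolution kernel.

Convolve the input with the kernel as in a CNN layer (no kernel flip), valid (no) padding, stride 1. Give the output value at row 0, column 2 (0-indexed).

The receptive field on the input at this output position is [12 13 1 / 14 17 9 / 15 13 8]. Elementwise product with the kernel and sum: 12·3 + 13·-1 + 17·-1 + 9·-2 + 15·1 + 8·2.

19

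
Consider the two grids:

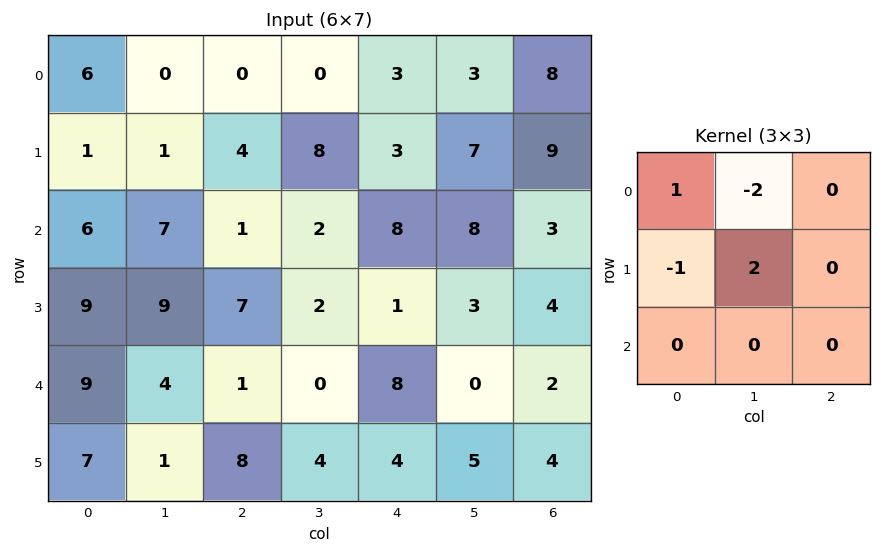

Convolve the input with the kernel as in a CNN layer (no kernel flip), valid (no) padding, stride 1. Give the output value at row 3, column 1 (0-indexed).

-7

The receptive field on the input at this output position is [9 7 2 / 4 1 0 / 1 8 4]. Elementwise product with the kernel and sum: 9·1 + 7·-2 + 4·-1 + 1·2.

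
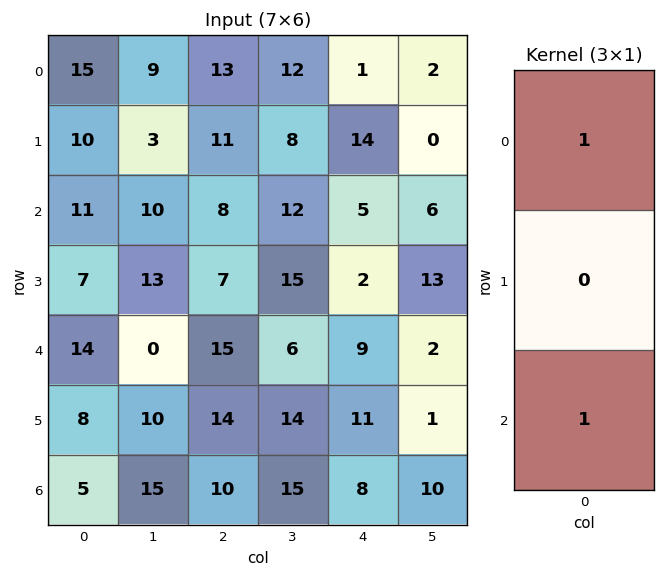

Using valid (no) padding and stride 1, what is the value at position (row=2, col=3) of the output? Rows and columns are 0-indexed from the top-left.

18

The receptive field on the input at this output position is [12 / 15 / 6]. Elementwise product with the kernel and sum: 12·1 + 6·1.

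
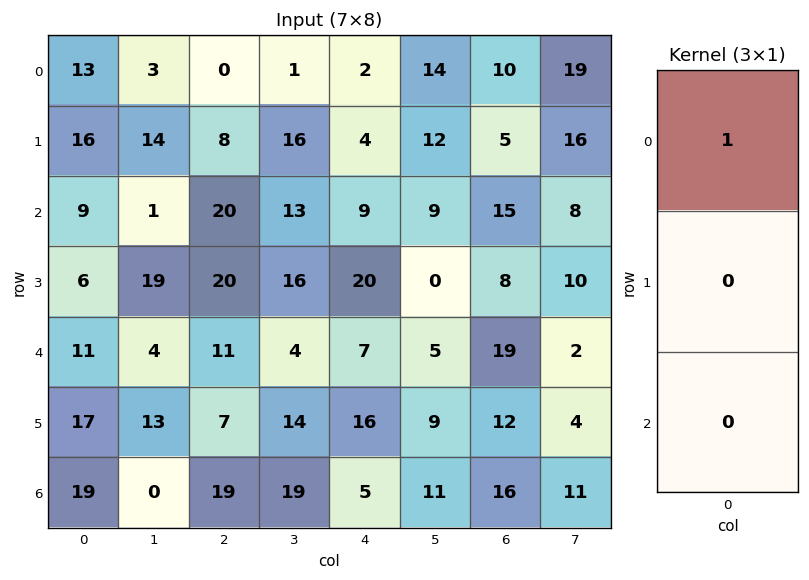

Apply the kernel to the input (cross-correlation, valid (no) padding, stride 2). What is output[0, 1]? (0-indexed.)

The receptive field on the input at this output position is [0 / 8 / 20]. Elementwise product with the kernel and sum: 0·1.

0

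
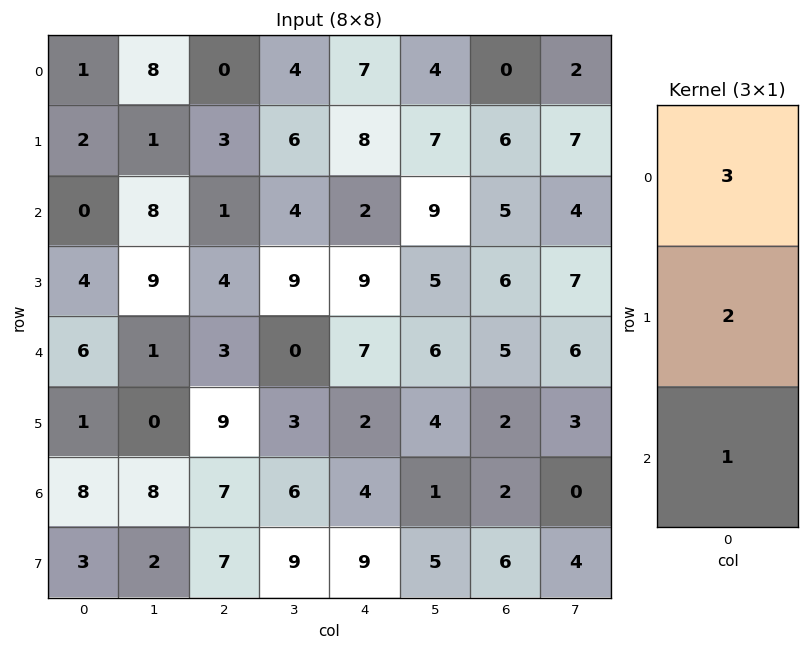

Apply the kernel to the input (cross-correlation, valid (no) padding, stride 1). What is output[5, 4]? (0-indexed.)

23

The receptive field on the input at this output position is [2 / 4 / 9]. Elementwise product with the kernel and sum: 2·3 + 4·2 + 9·1.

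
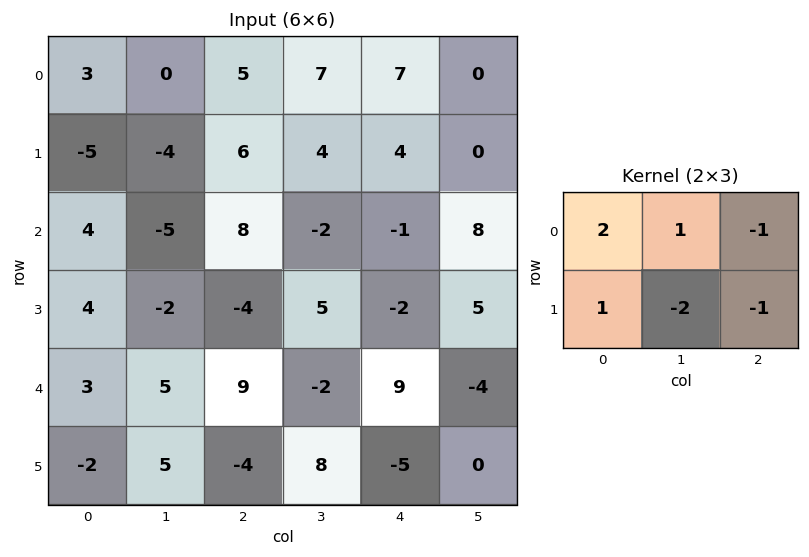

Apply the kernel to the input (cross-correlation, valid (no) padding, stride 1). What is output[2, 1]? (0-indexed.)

1

The receptive field on the input at this output position is [-5 8 -2 / -2 -4 5]. Elementwise product with the kernel and sum: -5·2 + 8·1 + -2·-1 + -2·1 + -4·-2 + 5·-1.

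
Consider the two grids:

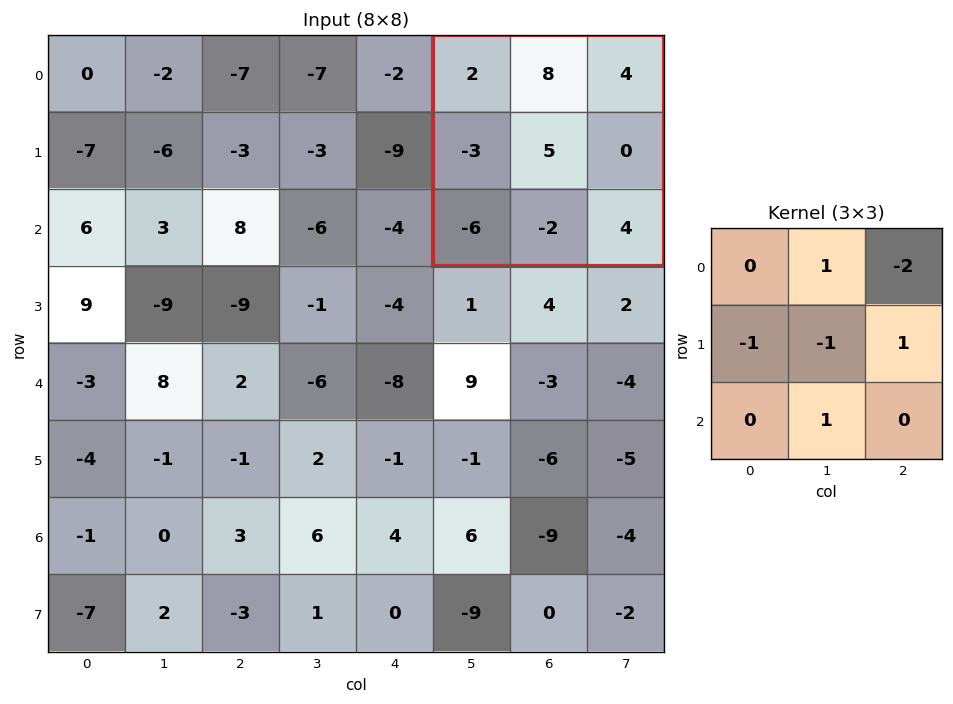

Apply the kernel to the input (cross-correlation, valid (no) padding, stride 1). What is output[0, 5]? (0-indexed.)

-4

The receptive field on the input at this output position is [2 8 4 / -3 5 0 / -6 -2 4]. Elementwise product with the kernel and sum: 8·1 + 4·-2 + -3·-1 + 5·-1 + 0·1 + -2·1.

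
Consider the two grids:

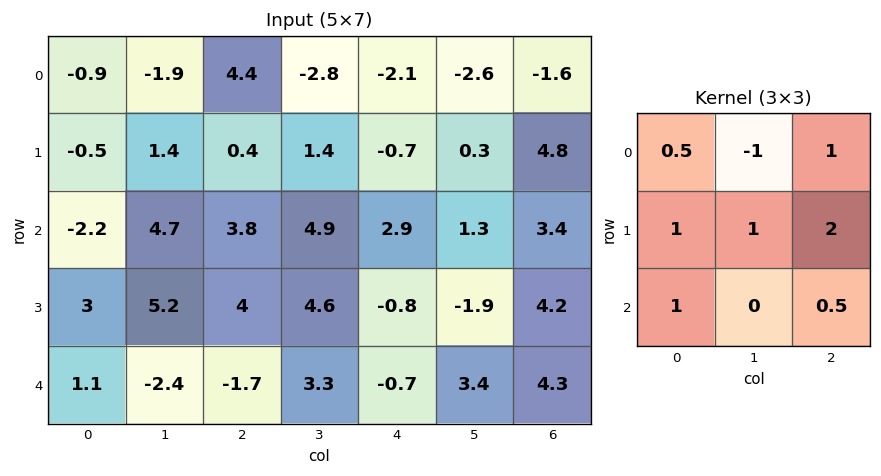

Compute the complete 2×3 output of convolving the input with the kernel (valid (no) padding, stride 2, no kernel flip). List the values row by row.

7.25 8.55 13.75
14.45 4.85 10.7

Output[0,0]: The receptive field on the input at this output position is [-0.9 -1.9 4.4 / -0.5 1.4 0.4 / -2.2 4.7 3.8]. Elementwise product with the kernel and sum: -0.9·0.5 + -1.9·-1 + 4.4·1 + -0.5·1 + 1.4·1 + 0.4·2 + -2.2·1 + 3.8·0.5.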